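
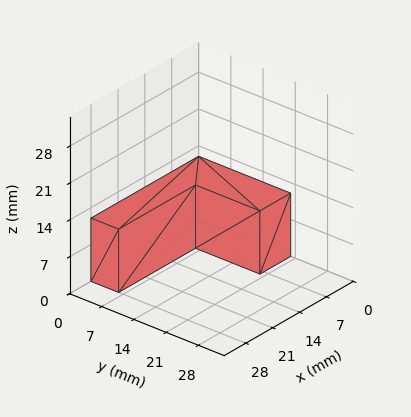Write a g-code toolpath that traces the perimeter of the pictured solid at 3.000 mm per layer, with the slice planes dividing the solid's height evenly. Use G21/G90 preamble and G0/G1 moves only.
Reading the render: the shape is an L-shaped prism: outer 28 × 20 mm, arm thicknesses ≈ 6 mm (horizontal) and 8 mm (vertical), extruded 12 mm in z (dimensions read to the nearest mm from the axis ticks). For the g-code, the solid's height is divided into equal slices at the stated Δz and each level perimeter traced with G1 moves after a G0 lift.

; perimeter-only toolpath
G21 ; units = mm
G90 ; absolute positioning
G28 ; home
; layer 1
G0 Z3.000
G0 X0.000 Y0.000
G1 X28.000 Y0.000
G1 X28.000 Y6.000
G1 X8.000 Y6.000
G1 X8.000 Y20.000
G1 X0.000 Y20.000
G1 X0.000 Y0.000
; layer 2
G0 Z6.000
G0 X0.000 Y0.000
G1 X28.000 Y0.000
G1 X28.000 Y6.000
G1 X8.000 Y6.000
G1 X8.000 Y20.000
G1 X0.000 Y20.000
G1 X0.000 Y0.000
; layer 3
G0 Z9.000
G0 X0.000 Y0.000
G1 X28.000 Y0.000
G1 X28.000 Y6.000
G1 X8.000 Y6.000
G1 X8.000 Y20.000
G1 X0.000 Y20.000
G1 X0.000 Y0.000
; layer 4
G0 Z12.000
G0 X0.000 Y0.000
G1 X28.000 Y0.000
G1 X28.000 Y6.000
G1 X8.000 Y6.000
G1 X8.000 Y20.000
G1 X0.000 Y20.000
G1 X0.000 Y0.000
M2 ; end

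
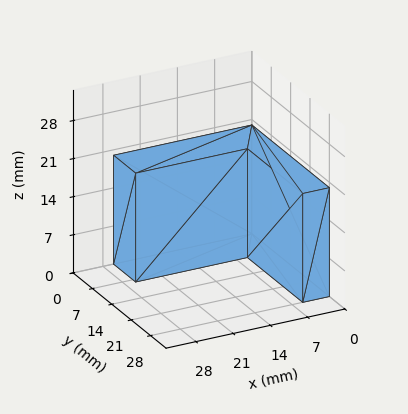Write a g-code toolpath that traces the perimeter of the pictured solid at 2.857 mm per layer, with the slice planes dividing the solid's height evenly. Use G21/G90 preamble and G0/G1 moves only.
Reading the render: the shape is an L-shaped prism: outer 26 × 28 mm, arm thicknesses ≈ 8 mm (horizontal) and 5 mm (vertical), extruded 20 mm in z (dimensions read to the nearest mm from the axis ticks). For the g-code, the solid's height is divided into equal slices at the stated Δz and each level perimeter traced with G1 moves after a G0 lift.

; perimeter-only toolpath
G21 ; units = mm
G90 ; absolute positioning
G28 ; home
; layer 1
G0 Z2.857
G0 X0.000 Y0.000
G1 X26.000 Y0.000
G1 X26.000 Y8.000
G1 X5.000 Y8.000
G1 X5.000 Y28.000
G1 X0.000 Y28.000
G1 X0.000 Y0.000
; layer 2
G0 Z5.714
G0 X0.000 Y0.000
G1 X26.000 Y0.000
G1 X26.000 Y8.000
G1 X5.000 Y8.000
G1 X5.000 Y28.000
G1 X0.000 Y28.000
G1 X0.000 Y0.000
; layer 3
G0 Z8.571
G0 X0.000 Y0.000
G1 X26.000 Y0.000
G1 X26.000 Y8.000
G1 X5.000 Y8.000
G1 X5.000 Y28.000
G1 X0.000 Y28.000
G1 X0.000 Y0.000
; layer 4
G0 Z11.429
G0 X0.000 Y0.000
G1 X26.000 Y0.000
G1 X26.000 Y8.000
G1 X5.000 Y8.000
G1 X5.000 Y28.000
G1 X0.000 Y28.000
G1 X0.000 Y0.000
; layer 5
G0 Z14.286
G0 X0.000 Y0.000
G1 X26.000 Y0.000
G1 X26.000 Y8.000
G1 X5.000 Y8.000
G1 X5.000 Y28.000
G1 X0.000 Y28.000
G1 X0.000 Y0.000
; layer 6
G0 Z17.143
G0 X0.000 Y0.000
G1 X26.000 Y0.000
G1 X26.000 Y8.000
G1 X5.000 Y8.000
G1 X5.000 Y28.000
G1 X0.000 Y28.000
G1 X0.000 Y0.000
; layer 7
G0 Z20.000
G0 X0.000 Y0.000
G1 X26.000 Y0.000
G1 X26.000 Y8.000
G1 X5.000 Y8.000
G1 X5.000 Y28.000
G1 X0.000 Y28.000
G1 X0.000 Y0.000
M2 ; end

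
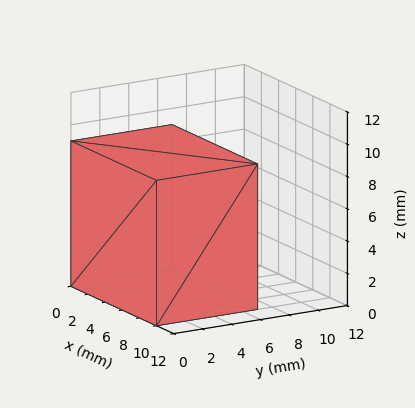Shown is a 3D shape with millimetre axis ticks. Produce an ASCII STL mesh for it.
Reading the render: the shape is a rectangular box, roughly 10 × 7 mm footprint and 9 mm tall (dimensions read to the nearest mm from the axis ticks). For the STL, each face is triangulated and given an outward normal.

solid part
  facet normal 0.0000 0.0000 -1.0000
    outer loop
      vertex 10.000 7.000 0.000
      vertex 10.000 0.000 0.000
      vertex 0.000 0.000 0.000
    endloop
  endfacet
  facet normal 0.0000 0.0000 -1.0000
    outer loop
      vertex 0.000 7.000 0.000
      vertex 10.000 7.000 0.000
      vertex 0.000 0.000 0.000
    endloop
  endfacet
  facet normal 0.0000 0.0000 1.0000
    outer loop
      vertex 0.000 0.000 9.000
      vertex 10.000 0.000 9.000
      vertex 10.000 7.000 9.000
    endloop
  endfacet
  facet normal 0.0000 0.0000 1.0000
    outer loop
      vertex 0.000 0.000 9.000
      vertex 10.000 7.000 9.000
      vertex 0.000 7.000 9.000
    endloop
  endfacet
  facet normal 0.0000 -1.0000 0.0000
    outer loop
      vertex 0.000 0.000 0.000
      vertex 10.000 0.000 0.000
      vertex 10.000 0.000 9.000
    endloop
  endfacet
  facet normal 0.0000 -1.0000 0.0000
    outer loop
      vertex 0.000 0.000 0.000
      vertex 10.000 0.000 9.000
      vertex 0.000 0.000 9.000
    endloop
  endfacet
  facet normal 0.0000 1.0000 0.0000
    outer loop
      vertex 10.000 7.000 9.000
      vertex 10.000 7.000 0.000
      vertex 0.000 7.000 0.000
    endloop
  endfacet
  facet normal 0.0000 1.0000 0.0000
    outer loop
      vertex 0.000 7.000 9.000
      vertex 10.000 7.000 9.000
      vertex 0.000 7.000 0.000
    endloop
  endfacet
  facet normal -1.0000 0.0000 0.0000
    outer loop
      vertex 0.000 7.000 9.000
      vertex 0.000 7.000 0.000
      vertex 0.000 0.000 0.000
    endloop
  endfacet
  facet normal -1.0000 0.0000 0.0000
    outer loop
      vertex 0.000 0.000 9.000
      vertex 0.000 7.000 9.000
      vertex 0.000 0.000 0.000
    endloop
  endfacet
  facet normal 1.0000 0.0000 0.0000
    outer loop
      vertex 10.000 0.000 0.000
      vertex 10.000 7.000 0.000
      vertex 10.000 7.000 9.000
    endloop
  endfacet
  facet normal 1.0000 0.0000 0.0000
    outer loop
      vertex 10.000 0.000 0.000
      vertex 10.000 7.000 9.000
      vertex 10.000 0.000 9.000
    endloop
  endfacet
endsolid part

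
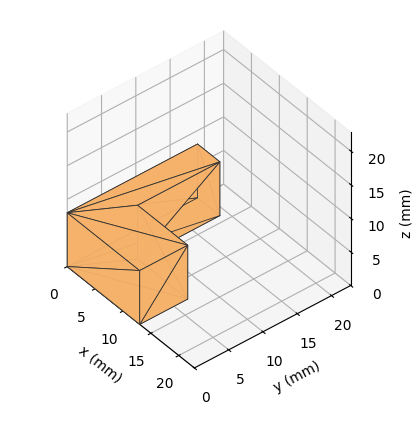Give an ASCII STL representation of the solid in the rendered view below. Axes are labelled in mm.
Reading the render: the shape is an L-shaped prism: outer 13 × 19 mm, arm thicknesses ≈ 7 mm (horizontal) and 4 mm (vertical), extruded 8 mm in z (dimensions read to the nearest mm from the axis ticks). For the STL, each face is triangulated and given an outward normal.

solid part
  facet normal 0.0000 0.0000 -1.0000
    outer loop
      vertex 13.00 7.00 0.00
      vertex 13.00 0.00 0.00
      vertex 0.00 0.00 0.00
    endloop
  endfacet
  facet normal 0.0000 0.0000 -1.0000
    outer loop
      vertex 4.00 7.00 0.00
      vertex 13.00 7.00 0.00
      vertex 0.00 0.00 0.00
    endloop
  endfacet
  facet normal 0.0000 0.0000 -1.0000
    outer loop
      vertex 4.00 19.00 0.00
      vertex 4.00 7.00 0.00
      vertex 0.00 0.00 0.00
    endloop
  endfacet
  facet normal 0.0000 0.0000 -1.0000
    outer loop
      vertex 0.00 19.00 0.00
      vertex 4.00 19.00 0.00
      vertex 0.00 0.00 0.00
    endloop
  endfacet
  facet normal 0.0000 0.0000 1.0000
    outer loop
      vertex 0.00 0.00 8.00
      vertex 13.00 0.00 8.00
      vertex 13.00 7.00 8.00
    endloop
  endfacet
  facet normal 0.0000 0.0000 1.0000
    outer loop
      vertex 0.00 0.00 8.00
      vertex 13.00 7.00 8.00
      vertex 4.00 7.00 8.00
    endloop
  endfacet
  facet normal 0.0000 0.0000 1.0000
    outer loop
      vertex 0.00 0.00 8.00
      vertex 4.00 7.00 8.00
      vertex 4.00 19.00 8.00
    endloop
  endfacet
  facet normal 0.0000 0.0000 1.0000
    outer loop
      vertex 0.00 0.00 8.00
      vertex 4.00 19.00 8.00
      vertex 0.00 19.00 8.00
    endloop
  endfacet
  facet normal 0.0000 -1.0000 0.0000
    outer loop
      vertex 0.00 0.00 0.00
      vertex 13.00 0.00 0.00
      vertex 13.00 0.00 8.00
    endloop
  endfacet
  facet normal 0.0000 -1.0000 0.0000
    outer loop
      vertex 0.00 0.00 0.00
      vertex 13.00 0.00 8.00
      vertex 0.00 0.00 8.00
    endloop
  endfacet
  facet normal 1.0000 0.0000 0.0000
    outer loop
      vertex 13.00 0.00 0.00
      vertex 13.00 7.00 0.00
      vertex 13.00 7.00 8.00
    endloop
  endfacet
  facet normal 1.0000 0.0000 0.0000
    outer loop
      vertex 13.00 0.00 0.00
      vertex 13.00 7.00 8.00
      vertex 13.00 0.00 8.00
    endloop
  endfacet
  facet normal 0.0000 1.0000 0.0000
    outer loop
      vertex 13.00 7.00 0.00
      vertex 4.00 7.00 0.00
      vertex 4.00 7.00 8.00
    endloop
  endfacet
  facet normal 0.0000 1.0000 0.0000
    outer loop
      vertex 13.00 7.00 0.00
      vertex 4.00 7.00 8.00
      vertex 13.00 7.00 8.00
    endloop
  endfacet
  facet normal 1.0000 0.0000 0.0000
    outer loop
      vertex 4.00 7.00 0.00
      vertex 4.00 19.00 0.00
      vertex 4.00 19.00 8.00
    endloop
  endfacet
  facet normal 1.0000 0.0000 0.0000
    outer loop
      vertex 4.00 7.00 0.00
      vertex 4.00 19.00 8.00
      vertex 4.00 7.00 8.00
    endloop
  endfacet
  facet normal 0.0000 1.0000 0.0000
    outer loop
      vertex 4.00 19.00 0.00
      vertex 0.00 19.00 0.00
      vertex 0.00 19.00 8.00
    endloop
  endfacet
  facet normal 0.0000 1.0000 0.0000
    outer loop
      vertex 4.00 19.00 0.00
      vertex 0.00 19.00 8.00
      vertex 4.00 19.00 8.00
    endloop
  endfacet
  facet normal -1.0000 0.0000 0.0000
    outer loop
      vertex 0.00 19.00 0.00
      vertex 0.00 0.00 0.00
      vertex 0.00 0.00 8.00
    endloop
  endfacet
  facet normal -1.0000 0.0000 0.0000
    outer loop
      vertex 0.00 19.00 0.00
      vertex 0.00 0.00 8.00
      vertex 0.00 19.00 8.00
    endloop
  endfacet
endsolid part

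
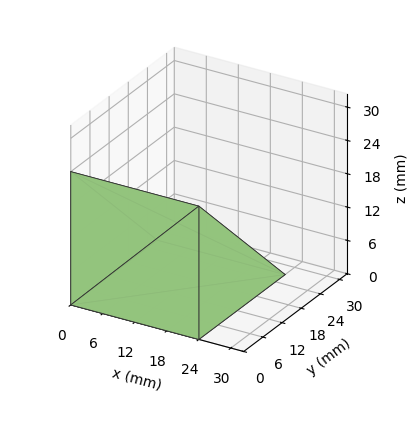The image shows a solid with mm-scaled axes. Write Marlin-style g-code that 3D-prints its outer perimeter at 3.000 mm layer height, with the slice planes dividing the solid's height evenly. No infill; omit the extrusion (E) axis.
Reading the render: the shape is a wedge (ramp): 24 × 27 mm base, rising to 24 mm along the y=0 edge and sloping linearly to z=0 at y=27 (dimensions read to the nearest mm from the axis ticks). For the g-code, the solid's height is divided into equal slices at the stated Δz and each level perimeter traced with G1 moves after a G0 lift.

; perimeter-only toolpath
G21 ; units = mm
G90 ; absolute positioning
G28 ; home
; layer 1
G0 Z3.000
G0 X0.000 Y0.000
G1 X24.000 Y0.000
G1 X24.000 Y23.625
G1 X0.000 Y23.625
G1 X0.000 Y0.000
; layer 2
G0 Z6.000
G0 X0.000 Y0.000
G1 X24.000 Y0.000
G1 X24.000 Y20.250
G1 X0.000 Y20.250
G1 X0.000 Y0.000
; layer 3
G0 Z9.000
G0 X0.000 Y0.000
G1 X24.000 Y0.000
G1 X24.000 Y16.875
G1 X0.000 Y16.875
G1 X0.000 Y0.000
; layer 4
G0 Z12.000
G0 X0.000 Y0.000
G1 X24.000 Y0.000
G1 X24.000 Y13.500
G1 X0.000 Y13.500
G1 X0.000 Y0.000
; layer 5
G0 Z15.000
G0 X0.000 Y0.000
G1 X24.000 Y0.000
G1 X24.000 Y10.125
G1 X0.000 Y10.125
G1 X0.000 Y0.000
; layer 6
G0 Z18.000
G0 X0.000 Y0.000
G1 X24.000 Y0.000
G1 X24.000 Y6.750
G1 X0.000 Y6.750
G1 X0.000 Y0.000
; layer 7
G0 Z21.000
G0 X0.000 Y0.000
G1 X24.000 Y0.000
G1 X24.000 Y3.375
G1 X0.000 Y3.375
G1 X0.000 Y0.000
M2 ; end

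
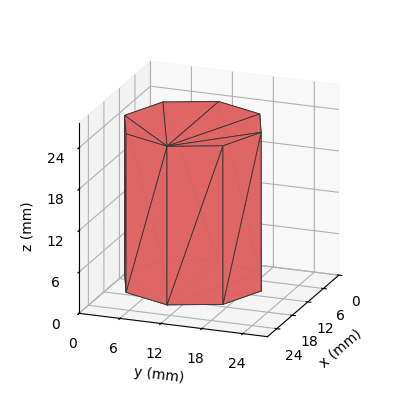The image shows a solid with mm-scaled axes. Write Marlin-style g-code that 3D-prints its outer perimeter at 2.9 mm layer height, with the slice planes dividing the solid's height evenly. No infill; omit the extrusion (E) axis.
Reading the render: the shape is a regular 8-sided prism (a cylinder approximated with 8 flat sides), circumscribed radius ≈ 10 mm, height ≈ 23 mm (dimensions read to the nearest mm from the axis ticks). For the g-code, the solid's height is divided into equal slices at the stated Δz and each level perimeter traced with G1 moves after a G0 lift.

; perimeter-only toolpath
G21 ; units = mm
G90 ; absolute positioning
G28 ; home
; layer 1
G0 Z2.9
G0 X20.0 Y10.0
G1 X17.1 Y17.1
G1 X10.0 Y20.0
G1 X2.9 Y17.1
G1 X0.0 Y10.0
G1 X2.9 Y2.9
G1 X10.0 Y0.0
G1 X17.1 Y2.9
G1 X20.0 Y10.0
; layer 2
G0 Z5.8
G0 X20.0 Y10.0
G1 X17.1 Y17.1
G1 X10.0 Y20.0
G1 X2.9 Y17.1
G1 X0.0 Y10.0
G1 X2.9 Y2.9
G1 X10.0 Y0.0
G1 X17.1 Y2.9
G1 X20.0 Y10.0
; layer 3
G0 Z8.6
G0 X20.0 Y10.0
G1 X17.1 Y17.1
G1 X10.0 Y20.0
G1 X2.9 Y17.1
G1 X0.0 Y10.0
G1 X2.9 Y2.9
G1 X10.0 Y0.0
G1 X17.1 Y2.9
G1 X20.0 Y10.0
; layer 4
G0 Z11.5
G0 X20.0 Y10.0
G1 X17.1 Y17.1
G1 X10.0 Y20.0
G1 X2.9 Y17.1
G1 X0.0 Y10.0
G1 X2.9 Y2.9
G1 X10.0 Y0.0
G1 X17.1 Y2.9
G1 X20.0 Y10.0
; layer 5
G0 Z14.4
G0 X20.0 Y10.0
G1 X17.1 Y17.1
G1 X10.0 Y20.0
G1 X2.9 Y17.1
G1 X0.0 Y10.0
G1 X2.9 Y2.9
G1 X10.0 Y0.0
G1 X17.1 Y2.9
G1 X20.0 Y10.0
; layer 6
G0 Z17.2
G0 X20.0 Y10.0
G1 X17.1 Y17.1
G1 X10.0 Y20.0
G1 X2.9 Y17.1
G1 X0.0 Y10.0
G1 X2.9 Y2.9
G1 X10.0 Y0.0
G1 X17.1 Y2.9
G1 X20.0 Y10.0
; layer 7
G0 Z20.1
G0 X20.0 Y10.0
G1 X17.1 Y17.1
G1 X10.0 Y20.0
G1 X2.9 Y17.1
G1 X0.0 Y10.0
G1 X2.9 Y2.9
G1 X10.0 Y0.0
G1 X17.1 Y2.9
G1 X20.0 Y10.0
; layer 8
G0 Z23.0
G0 X20.0 Y10.0
G1 X17.1 Y17.1
G1 X10.0 Y20.0
G1 X2.9 Y17.1
G1 X0.0 Y10.0
G1 X2.9 Y2.9
G1 X10.0 Y0.0
G1 X17.1 Y2.9
G1 X20.0 Y10.0
M2 ; end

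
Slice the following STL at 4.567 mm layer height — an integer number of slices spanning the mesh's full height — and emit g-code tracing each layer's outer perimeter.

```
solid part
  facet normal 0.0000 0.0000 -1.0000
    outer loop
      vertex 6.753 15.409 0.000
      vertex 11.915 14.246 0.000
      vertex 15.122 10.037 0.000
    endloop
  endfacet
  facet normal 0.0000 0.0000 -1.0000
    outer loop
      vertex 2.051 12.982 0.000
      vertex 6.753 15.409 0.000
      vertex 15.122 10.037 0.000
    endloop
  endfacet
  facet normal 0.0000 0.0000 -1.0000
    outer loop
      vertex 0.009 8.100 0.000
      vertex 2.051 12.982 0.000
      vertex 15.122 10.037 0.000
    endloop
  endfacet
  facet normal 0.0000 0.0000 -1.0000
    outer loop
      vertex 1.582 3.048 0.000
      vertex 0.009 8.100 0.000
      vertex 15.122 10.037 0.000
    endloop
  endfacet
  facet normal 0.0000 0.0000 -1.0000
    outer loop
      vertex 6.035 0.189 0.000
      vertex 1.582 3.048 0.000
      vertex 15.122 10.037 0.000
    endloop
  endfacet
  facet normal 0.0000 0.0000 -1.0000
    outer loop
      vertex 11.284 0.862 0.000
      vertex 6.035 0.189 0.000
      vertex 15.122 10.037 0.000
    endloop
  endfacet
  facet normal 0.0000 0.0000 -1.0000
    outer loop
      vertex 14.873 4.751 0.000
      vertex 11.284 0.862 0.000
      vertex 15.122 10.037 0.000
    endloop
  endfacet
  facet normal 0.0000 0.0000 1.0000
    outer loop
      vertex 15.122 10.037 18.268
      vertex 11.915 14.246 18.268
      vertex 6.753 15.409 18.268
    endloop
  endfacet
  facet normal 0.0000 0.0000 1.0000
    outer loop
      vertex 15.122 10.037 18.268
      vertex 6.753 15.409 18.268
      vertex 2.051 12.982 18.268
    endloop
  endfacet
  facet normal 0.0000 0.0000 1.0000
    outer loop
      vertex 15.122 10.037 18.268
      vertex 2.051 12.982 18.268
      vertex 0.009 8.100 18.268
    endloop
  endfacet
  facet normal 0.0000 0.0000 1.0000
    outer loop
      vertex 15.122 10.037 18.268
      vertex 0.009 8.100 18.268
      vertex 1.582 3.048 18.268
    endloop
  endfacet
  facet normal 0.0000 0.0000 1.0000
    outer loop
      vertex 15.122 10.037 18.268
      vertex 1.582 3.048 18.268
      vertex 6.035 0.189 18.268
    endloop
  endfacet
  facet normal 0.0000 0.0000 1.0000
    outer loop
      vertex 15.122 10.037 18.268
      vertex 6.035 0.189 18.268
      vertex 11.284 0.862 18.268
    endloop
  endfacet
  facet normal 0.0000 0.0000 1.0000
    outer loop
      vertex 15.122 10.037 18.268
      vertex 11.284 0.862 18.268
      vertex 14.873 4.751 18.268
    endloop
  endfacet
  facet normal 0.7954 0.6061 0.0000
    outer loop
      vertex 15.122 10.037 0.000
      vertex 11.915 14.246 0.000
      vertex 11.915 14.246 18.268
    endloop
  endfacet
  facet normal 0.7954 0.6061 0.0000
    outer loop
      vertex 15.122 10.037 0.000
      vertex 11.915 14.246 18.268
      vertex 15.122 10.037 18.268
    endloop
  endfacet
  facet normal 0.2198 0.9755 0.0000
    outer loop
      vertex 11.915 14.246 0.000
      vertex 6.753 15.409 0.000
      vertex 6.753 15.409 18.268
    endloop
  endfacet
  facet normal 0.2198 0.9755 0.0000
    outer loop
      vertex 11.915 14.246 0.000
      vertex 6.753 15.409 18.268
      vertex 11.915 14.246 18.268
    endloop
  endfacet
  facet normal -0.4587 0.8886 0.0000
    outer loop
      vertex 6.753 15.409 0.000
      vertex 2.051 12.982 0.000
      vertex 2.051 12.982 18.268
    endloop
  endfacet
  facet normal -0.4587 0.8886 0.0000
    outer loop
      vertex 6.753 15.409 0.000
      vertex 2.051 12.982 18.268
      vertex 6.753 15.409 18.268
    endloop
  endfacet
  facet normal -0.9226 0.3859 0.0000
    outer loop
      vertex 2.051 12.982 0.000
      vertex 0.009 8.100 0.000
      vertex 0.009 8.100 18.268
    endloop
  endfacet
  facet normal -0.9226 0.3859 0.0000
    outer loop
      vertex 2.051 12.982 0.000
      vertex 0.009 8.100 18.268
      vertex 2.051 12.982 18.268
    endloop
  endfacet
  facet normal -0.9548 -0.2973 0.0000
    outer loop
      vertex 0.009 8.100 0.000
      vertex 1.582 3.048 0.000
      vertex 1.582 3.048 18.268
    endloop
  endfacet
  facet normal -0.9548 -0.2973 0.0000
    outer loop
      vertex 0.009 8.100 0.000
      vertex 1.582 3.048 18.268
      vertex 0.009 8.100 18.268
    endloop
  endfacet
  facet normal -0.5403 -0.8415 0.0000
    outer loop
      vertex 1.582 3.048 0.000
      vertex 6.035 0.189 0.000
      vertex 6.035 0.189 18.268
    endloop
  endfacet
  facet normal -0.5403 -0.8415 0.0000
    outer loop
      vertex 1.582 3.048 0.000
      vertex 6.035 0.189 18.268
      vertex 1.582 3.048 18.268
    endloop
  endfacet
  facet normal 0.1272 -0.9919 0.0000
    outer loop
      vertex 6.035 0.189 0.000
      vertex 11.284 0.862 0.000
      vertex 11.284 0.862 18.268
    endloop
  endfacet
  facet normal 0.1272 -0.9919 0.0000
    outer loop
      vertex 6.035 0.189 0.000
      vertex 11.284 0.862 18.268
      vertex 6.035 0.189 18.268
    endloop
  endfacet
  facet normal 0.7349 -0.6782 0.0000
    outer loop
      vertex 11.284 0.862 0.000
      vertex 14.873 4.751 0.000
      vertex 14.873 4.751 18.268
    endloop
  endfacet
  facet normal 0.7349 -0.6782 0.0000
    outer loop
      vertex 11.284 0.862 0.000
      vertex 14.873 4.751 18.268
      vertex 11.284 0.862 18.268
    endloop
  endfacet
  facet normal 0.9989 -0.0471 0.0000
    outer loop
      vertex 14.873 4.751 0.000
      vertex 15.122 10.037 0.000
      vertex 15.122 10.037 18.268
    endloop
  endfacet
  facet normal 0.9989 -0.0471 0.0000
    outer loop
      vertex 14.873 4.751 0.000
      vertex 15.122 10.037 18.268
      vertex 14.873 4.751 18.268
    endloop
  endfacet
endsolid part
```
; perimeter-only toolpath
G21 ; units = mm
G90 ; absolute positioning
G28 ; home
; layer 1
G0 Z4.567
G0 X15.122 Y10.037
G1 X11.915 Y14.246
G1 X6.753 Y15.409
G1 X2.051 Y12.982
G1 X0.009 Y8.100
G1 X1.582 Y3.048
G1 X6.035 Y0.189
G1 X11.284 Y0.862
G1 X14.873 Y4.751
G1 X15.122 Y10.037
; layer 2
G0 Z9.134
G0 X15.122 Y10.037
G1 X11.915 Y14.246
G1 X6.753 Y15.409
G1 X2.051 Y12.982
G1 X0.009 Y8.100
G1 X1.582 Y3.048
G1 X6.035 Y0.189
G1 X11.284 Y0.862
G1 X14.873 Y4.751
G1 X15.122 Y10.037
; layer 3
G0 Z13.701
G0 X15.122 Y10.037
G1 X11.915 Y14.246
G1 X6.753 Y15.409
G1 X2.051 Y12.982
G1 X0.009 Y8.100
G1 X1.582 Y3.048
G1 X6.035 Y0.189
G1 X11.284 Y0.862
G1 X14.873 Y4.751
G1 X15.122 Y10.037
; layer 4
G0 Z18.268
G0 X15.122 Y10.037
G1 X11.915 Y14.246
G1 X6.753 Y15.409
G1 X2.051 Y12.982
G1 X0.009 Y8.100
G1 X1.582 Y3.048
G1 X6.035 Y0.189
G1 X11.284 Y0.862
G1 X14.873 Y4.751
G1 X15.122 Y10.037
M2 ; end

The solid is a regular 9-sided prism (a cylinder approximated with 9 flat sides), circumscribed radius ≈ 7.74 mm, height ≈ 18.3 mm. Slicing at Δz = 4.567 mm — 4 equal slices spanning the solid's height, so layer i sits at z = i·h/4 — gives 4 non-empty perimeters. Each is a 9-segment closed polygon; G0 lifts to the layer z and rapids to the start vertex, then G1 traces the edges.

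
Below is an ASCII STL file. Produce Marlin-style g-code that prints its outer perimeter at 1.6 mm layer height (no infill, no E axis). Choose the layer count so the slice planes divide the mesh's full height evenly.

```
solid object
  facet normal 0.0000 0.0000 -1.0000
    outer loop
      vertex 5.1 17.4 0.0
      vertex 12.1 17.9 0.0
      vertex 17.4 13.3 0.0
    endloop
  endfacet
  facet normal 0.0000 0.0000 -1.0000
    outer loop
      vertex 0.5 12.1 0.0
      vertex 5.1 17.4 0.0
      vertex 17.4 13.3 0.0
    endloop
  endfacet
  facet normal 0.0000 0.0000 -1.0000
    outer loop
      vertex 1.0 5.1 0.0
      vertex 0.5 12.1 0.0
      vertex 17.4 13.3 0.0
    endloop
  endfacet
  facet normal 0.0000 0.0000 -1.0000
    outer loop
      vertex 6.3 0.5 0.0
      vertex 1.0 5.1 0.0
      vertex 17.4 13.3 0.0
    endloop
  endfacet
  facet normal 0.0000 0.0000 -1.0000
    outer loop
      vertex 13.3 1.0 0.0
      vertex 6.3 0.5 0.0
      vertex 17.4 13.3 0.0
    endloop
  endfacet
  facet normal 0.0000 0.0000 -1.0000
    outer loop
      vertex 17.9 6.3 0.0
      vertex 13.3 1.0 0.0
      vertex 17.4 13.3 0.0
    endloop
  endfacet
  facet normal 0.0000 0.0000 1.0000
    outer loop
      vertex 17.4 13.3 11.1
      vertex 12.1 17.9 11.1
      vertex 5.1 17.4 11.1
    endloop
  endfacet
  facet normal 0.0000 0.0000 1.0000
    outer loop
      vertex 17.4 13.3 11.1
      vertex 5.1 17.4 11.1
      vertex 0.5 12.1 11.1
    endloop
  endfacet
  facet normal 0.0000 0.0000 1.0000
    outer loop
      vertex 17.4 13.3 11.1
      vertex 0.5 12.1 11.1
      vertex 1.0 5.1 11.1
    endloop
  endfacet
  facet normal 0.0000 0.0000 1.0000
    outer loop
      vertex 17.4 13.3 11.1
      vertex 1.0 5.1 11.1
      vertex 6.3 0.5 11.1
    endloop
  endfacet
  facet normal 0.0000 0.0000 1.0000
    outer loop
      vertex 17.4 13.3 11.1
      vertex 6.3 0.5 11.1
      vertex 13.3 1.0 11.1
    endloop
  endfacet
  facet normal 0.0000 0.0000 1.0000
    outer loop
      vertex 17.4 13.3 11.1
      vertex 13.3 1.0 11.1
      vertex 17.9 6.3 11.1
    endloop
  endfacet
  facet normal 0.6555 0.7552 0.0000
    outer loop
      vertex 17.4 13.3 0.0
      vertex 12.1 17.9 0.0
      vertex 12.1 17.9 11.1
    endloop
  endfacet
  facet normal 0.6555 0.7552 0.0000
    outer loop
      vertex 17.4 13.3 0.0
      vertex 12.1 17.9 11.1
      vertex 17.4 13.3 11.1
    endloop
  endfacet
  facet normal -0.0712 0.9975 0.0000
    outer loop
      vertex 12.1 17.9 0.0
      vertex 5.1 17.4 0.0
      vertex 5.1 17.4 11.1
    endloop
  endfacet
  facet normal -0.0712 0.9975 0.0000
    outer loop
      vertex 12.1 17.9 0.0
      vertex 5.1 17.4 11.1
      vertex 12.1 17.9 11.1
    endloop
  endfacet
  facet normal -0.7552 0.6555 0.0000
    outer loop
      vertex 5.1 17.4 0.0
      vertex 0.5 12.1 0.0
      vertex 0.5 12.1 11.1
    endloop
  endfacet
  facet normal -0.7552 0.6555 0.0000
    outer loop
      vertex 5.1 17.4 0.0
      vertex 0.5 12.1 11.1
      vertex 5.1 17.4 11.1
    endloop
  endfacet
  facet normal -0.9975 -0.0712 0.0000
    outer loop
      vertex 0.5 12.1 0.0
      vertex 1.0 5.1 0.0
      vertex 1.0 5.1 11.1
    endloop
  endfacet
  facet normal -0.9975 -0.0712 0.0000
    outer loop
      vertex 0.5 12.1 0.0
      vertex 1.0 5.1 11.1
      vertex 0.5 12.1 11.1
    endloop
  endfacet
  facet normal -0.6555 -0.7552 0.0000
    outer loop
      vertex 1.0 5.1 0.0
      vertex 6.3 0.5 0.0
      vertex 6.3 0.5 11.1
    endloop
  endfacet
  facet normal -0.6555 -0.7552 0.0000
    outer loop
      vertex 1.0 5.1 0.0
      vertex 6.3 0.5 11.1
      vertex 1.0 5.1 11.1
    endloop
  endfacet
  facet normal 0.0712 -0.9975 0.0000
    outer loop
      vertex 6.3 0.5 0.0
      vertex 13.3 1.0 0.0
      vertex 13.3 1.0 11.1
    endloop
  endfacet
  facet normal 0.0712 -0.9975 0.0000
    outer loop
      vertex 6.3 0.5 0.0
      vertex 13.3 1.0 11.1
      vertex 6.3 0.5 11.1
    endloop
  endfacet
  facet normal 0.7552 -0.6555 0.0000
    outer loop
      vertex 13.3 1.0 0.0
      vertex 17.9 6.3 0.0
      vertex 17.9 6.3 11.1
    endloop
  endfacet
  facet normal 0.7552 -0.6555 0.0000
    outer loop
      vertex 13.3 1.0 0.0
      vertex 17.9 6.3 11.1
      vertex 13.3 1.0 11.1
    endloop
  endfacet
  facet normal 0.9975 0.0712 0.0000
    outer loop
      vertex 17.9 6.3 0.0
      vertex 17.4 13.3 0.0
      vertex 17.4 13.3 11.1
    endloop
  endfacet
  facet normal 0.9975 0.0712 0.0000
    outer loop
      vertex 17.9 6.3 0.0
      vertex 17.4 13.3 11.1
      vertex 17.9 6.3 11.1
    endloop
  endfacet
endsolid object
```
; perimeter-only toolpath
G21 ; units = mm
G90 ; absolute positioning
G28 ; home
; layer 1
G0 Z1.6
G0 X17.4 Y13.3
G1 X12.1 Y17.9
G1 X5.1 Y17.4
G1 X0.5 Y12.1
G1 X1.0 Y5.1
G1 X6.3 Y0.5
G1 X13.3 Y1.0
G1 X17.9 Y6.3
G1 X17.4 Y13.3
; layer 2
G0 Z3.2
G0 X17.4 Y13.3
G1 X12.1 Y17.9
G1 X5.1 Y17.4
G1 X0.5 Y12.1
G1 X1.0 Y5.1
G1 X6.3 Y0.5
G1 X13.3 Y1.0
G1 X17.9 Y6.3
G1 X17.4 Y13.3
; layer 3
G0 Z4.8
G0 X17.4 Y13.3
G1 X12.1 Y17.9
G1 X5.1 Y17.4
G1 X0.5 Y12.1
G1 X1.0 Y5.1
G1 X6.3 Y0.5
G1 X13.3 Y1.0
G1 X17.9 Y6.3
G1 X17.4 Y13.3
; layer 4
G0 Z6.3
G0 X17.4 Y13.3
G1 X12.1 Y17.9
G1 X5.1 Y17.4
G1 X0.5 Y12.1
G1 X1.0 Y5.1
G1 X6.3 Y0.5
G1 X13.3 Y1.0
G1 X17.9 Y6.3
G1 X17.4 Y13.3
; layer 5
G0 Z7.9
G0 X17.4 Y13.3
G1 X12.1 Y17.9
G1 X5.1 Y17.4
G1 X0.5 Y12.1
G1 X1.0 Y5.1
G1 X6.3 Y0.5
G1 X13.3 Y1.0
G1 X17.9 Y6.3
G1 X17.4 Y13.3
; layer 6
G0 Z9.5
G0 X17.4 Y13.3
G1 X12.1 Y17.9
G1 X5.1 Y17.4
G1 X0.5 Y12.1
G1 X1.0 Y5.1
G1 X6.3 Y0.5
G1 X13.3 Y1.0
G1 X17.9 Y6.3
G1 X17.4 Y13.3
; layer 7
G0 Z11.1
G0 X17.4 Y13.3
G1 X12.1 Y17.9
G1 X5.1 Y17.4
G1 X0.5 Y12.1
G1 X1.0 Y5.1
G1 X6.3 Y0.5
G1 X13.3 Y1.0
G1 X17.9 Y6.3
G1 X17.4 Y13.3
M2 ; end

The solid is a regular 8-sided prism (a cylinder approximated with 8 flat sides), circumscribed radius ≈ 9.2 mm, height ≈ 11.1 mm. Slicing at Δz = 1.6 mm — 7 equal slices spanning the solid's height, so layer i sits at z = i·h/7 — gives 7 non-empty perimeters. Each is a 8-segment closed polygon; G0 lifts to the layer z and rapids to the start vertex, then G1 traces the edges.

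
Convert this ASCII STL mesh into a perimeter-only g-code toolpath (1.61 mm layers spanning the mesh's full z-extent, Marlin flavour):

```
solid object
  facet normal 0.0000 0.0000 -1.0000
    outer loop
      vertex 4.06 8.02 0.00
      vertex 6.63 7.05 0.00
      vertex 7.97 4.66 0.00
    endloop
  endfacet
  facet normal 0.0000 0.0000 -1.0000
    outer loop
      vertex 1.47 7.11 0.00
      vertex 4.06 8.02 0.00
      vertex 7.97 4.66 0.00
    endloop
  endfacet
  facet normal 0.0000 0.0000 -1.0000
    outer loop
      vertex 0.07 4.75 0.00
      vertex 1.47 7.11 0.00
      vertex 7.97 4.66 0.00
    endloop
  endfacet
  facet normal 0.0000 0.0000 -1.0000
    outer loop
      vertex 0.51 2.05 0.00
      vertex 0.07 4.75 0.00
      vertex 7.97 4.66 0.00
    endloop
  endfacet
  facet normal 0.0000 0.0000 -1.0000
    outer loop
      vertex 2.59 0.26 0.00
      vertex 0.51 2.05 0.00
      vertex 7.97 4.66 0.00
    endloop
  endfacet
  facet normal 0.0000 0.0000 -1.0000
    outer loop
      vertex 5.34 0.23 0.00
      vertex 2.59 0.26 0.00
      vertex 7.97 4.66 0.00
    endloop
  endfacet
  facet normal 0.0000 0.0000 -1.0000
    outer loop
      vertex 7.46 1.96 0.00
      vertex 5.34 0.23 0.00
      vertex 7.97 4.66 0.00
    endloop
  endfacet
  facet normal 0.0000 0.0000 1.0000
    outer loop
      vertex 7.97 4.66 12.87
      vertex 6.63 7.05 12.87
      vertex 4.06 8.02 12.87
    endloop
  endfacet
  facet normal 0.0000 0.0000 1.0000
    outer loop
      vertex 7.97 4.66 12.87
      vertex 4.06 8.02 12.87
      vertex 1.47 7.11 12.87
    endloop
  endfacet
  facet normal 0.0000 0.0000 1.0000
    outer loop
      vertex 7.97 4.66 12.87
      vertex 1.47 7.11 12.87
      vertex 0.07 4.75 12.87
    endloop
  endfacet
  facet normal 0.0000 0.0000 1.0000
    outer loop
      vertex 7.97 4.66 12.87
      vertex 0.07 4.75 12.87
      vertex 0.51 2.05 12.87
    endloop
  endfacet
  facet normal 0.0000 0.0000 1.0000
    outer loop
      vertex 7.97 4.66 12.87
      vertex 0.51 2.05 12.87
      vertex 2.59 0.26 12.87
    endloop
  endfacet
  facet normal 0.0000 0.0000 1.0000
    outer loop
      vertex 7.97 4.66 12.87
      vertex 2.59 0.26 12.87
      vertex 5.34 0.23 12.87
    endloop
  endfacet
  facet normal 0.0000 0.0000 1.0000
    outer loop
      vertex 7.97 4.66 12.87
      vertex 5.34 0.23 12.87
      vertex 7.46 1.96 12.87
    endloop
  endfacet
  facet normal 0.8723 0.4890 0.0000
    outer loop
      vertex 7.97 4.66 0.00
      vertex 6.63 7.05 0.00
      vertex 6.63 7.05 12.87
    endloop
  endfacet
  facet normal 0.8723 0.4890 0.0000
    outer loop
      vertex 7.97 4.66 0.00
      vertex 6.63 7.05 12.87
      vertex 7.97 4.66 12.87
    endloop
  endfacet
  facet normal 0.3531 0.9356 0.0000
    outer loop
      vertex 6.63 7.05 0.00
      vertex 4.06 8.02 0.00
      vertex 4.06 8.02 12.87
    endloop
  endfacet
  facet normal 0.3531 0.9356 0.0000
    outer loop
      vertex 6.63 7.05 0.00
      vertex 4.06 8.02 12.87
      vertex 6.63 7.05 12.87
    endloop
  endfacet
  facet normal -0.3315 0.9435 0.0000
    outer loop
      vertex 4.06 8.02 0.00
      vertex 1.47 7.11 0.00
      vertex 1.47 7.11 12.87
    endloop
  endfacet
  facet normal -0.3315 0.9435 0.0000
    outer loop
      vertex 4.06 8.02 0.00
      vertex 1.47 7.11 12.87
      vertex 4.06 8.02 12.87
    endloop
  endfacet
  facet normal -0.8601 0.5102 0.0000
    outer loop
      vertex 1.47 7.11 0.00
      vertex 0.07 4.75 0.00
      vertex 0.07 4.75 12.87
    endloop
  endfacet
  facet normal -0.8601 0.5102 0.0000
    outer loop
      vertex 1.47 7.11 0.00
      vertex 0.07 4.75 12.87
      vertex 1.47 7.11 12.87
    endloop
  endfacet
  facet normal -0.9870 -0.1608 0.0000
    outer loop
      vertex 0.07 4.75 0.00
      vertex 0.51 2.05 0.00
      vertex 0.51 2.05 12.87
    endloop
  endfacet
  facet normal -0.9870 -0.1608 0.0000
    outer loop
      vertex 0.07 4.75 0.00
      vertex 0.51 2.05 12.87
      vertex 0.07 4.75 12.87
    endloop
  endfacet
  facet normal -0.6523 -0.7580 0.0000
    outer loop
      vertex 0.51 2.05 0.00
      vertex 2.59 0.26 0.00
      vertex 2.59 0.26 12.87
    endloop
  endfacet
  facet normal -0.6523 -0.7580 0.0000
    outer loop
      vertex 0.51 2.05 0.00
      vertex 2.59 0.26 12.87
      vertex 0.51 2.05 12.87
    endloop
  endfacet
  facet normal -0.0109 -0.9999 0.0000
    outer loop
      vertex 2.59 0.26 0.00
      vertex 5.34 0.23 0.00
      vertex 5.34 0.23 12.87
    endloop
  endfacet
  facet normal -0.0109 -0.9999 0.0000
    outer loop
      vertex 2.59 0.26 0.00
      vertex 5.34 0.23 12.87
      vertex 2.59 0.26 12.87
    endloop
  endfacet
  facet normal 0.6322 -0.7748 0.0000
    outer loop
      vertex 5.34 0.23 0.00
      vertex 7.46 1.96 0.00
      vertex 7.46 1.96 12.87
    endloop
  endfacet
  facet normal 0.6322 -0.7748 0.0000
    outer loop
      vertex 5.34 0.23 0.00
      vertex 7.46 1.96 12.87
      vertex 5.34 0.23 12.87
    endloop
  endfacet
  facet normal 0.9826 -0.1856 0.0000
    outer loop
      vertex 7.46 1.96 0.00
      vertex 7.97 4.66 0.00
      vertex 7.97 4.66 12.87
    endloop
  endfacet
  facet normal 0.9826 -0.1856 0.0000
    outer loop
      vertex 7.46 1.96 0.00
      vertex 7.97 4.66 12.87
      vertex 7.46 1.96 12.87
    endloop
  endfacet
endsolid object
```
; perimeter-only toolpath
G21 ; units = mm
G90 ; absolute positioning
G28 ; home
; layer 1
G0 Z1.61
G0 X7.97 Y4.66
G1 X6.63 Y7.05
G1 X4.06 Y8.02
G1 X1.47 Y7.11
G1 X0.07 Y4.75
G1 X0.51 Y2.05
G1 X2.59 Y0.26
G1 X5.34 Y0.23
G1 X7.46 Y1.96
G1 X7.97 Y4.66
; layer 2
G0 Z3.22
G0 X7.97 Y4.66
G1 X6.63 Y7.05
G1 X4.06 Y8.02
G1 X1.47 Y7.11
G1 X0.07 Y4.75
G1 X0.51 Y2.05
G1 X2.59 Y0.26
G1 X5.34 Y0.23
G1 X7.46 Y1.96
G1 X7.97 Y4.66
; layer 3
G0 Z4.83
G0 X7.97 Y4.66
G1 X6.63 Y7.05
G1 X4.06 Y8.02
G1 X1.47 Y7.11
G1 X0.07 Y4.75
G1 X0.51 Y2.05
G1 X2.59 Y0.26
G1 X5.34 Y0.23
G1 X7.46 Y1.96
G1 X7.97 Y4.66
; layer 4
G0 Z6.43
G0 X7.97 Y4.66
G1 X6.63 Y7.05
G1 X4.06 Y8.02
G1 X1.47 Y7.11
G1 X0.07 Y4.75
G1 X0.51 Y2.05
G1 X2.59 Y0.26
G1 X5.34 Y0.23
G1 X7.46 Y1.96
G1 X7.97 Y4.66
; layer 5
G0 Z8.04
G0 X7.97 Y4.66
G1 X6.63 Y7.05
G1 X4.06 Y8.02
G1 X1.47 Y7.11
G1 X0.07 Y4.75
G1 X0.51 Y2.05
G1 X2.59 Y0.26
G1 X5.34 Y0.23
G1 X7.46 Y1.96
G1 X7.97 Y4.66
; layer 6
G0 Z9.65
G0 X7.97 Y4.66
G1 X6.63 Y7.05
G1 X4.06 Y8.02
G1 X1.47 Y7.11
G1 X0.07 Y4.75
G1 X0.51 Y2.05
G1 X2.59 Y0.26
G1 X5.34 Y0.23
G1 X7.46 Y1.96
G1 X7.97 Y4.66
; layer 7
G0 Z11.26
G0 X7.97 Y4.66
G1 X6.63 Y7.05
G1 X4.06 Y8.02
G1 X1.47 Y7.11
G1 X0.07 Y4.75
G1 X0.51 Y2.05
G1 X2.59 Y0.26
G1 X5.34 Y0.23
G1 X7.46 Y1.96
G1 X7.97 Y4.66
; layer 8
G0 Z12.87
G0 X7.97 Y4.66
G1 X6.63 Y7.05
G1 X4.06 Y8.02
G1 X1.47 Y7.11
G1 X0.07 Y4.75
G1 X0.51 Y2.05
G1 X2.59 Y0.26
G1 X5.34 Y0.23
G1 X7.46 Y1.96
G1 X7.97 Y4.66
M2 ; end

The solid is a regular 9-sided prism (a cylinder approximated with 9 flat sides), circumscribed radius ≈ 4.01 mm, height ≈ 12.9 mm. Slicing at Δz = 1.61 mm — 8 equal slices spanning the solid's height, so layer i sits at z = i·h/8 — gives 8 non-empty perimeters. Each is a 9-segment closed polygon; G0 lifts to the layer z and rapids to the start vertex, then G1 traces the edges.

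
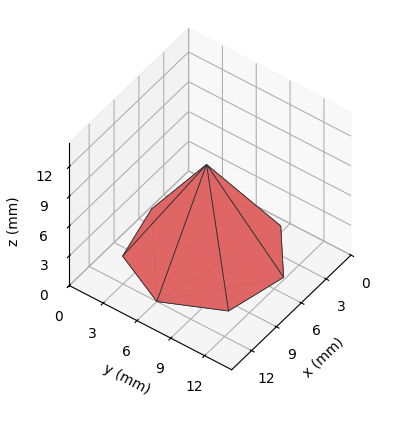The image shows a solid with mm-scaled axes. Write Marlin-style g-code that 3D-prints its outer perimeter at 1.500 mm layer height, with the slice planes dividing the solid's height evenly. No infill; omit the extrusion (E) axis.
Reading the render: the shape is a regular 7-sided pyramid, base circumscribed radius ≈ 6 mm, apex at z ≈ 9 mm (dimensions read to the nearest mm from the axis ticks). For the g-code, the solid's height is divided into equal slices at the stated Δz and each level perimeter traced with G1 moves after a G0 lift.

; perimeter-only toolpath
G21 ; units = mm
G90 ; absolute positioning
G28 ; home
; layer 1
G0 Z1.500
G0 X11.000 Y6.000
G1 X9.117 Y9.909
G1 X4.888 Y10.875
G1 X1.495 Y8.169
G1 X1.495 Y3.831
G1 X4.888 Y1.125
G1 X9.117 Y2.091
G1 X11.000 Y6.000
; layer 2
G0 Z3.000
G0 X10.000 Y6.000
G1 X8.494 Y9.127
G1 X5.110 Y9.900
G1 X2.396 Y7.735
G1 X2.396 Y4.265
G1 X5.110 Y2.100
G1 X8.494 Y2.873
G1 X10.000 Y6.000
; layer 3
G0 Z4.500
G0 X9.000 Y6.000
G1 X7.870 Y8.346
G1 X5.332 Y8.925
G1 X3.297 Y7.301
G1 X3.297 Y4.699
G1 X5.332 Y3.075
G1 X7.870 Y3.655
G1 X9.000 Y6.000
; layer 4
G0 Z6.000
G0 X8.000 Y6.000
G1 X7.247 Y7.564
G1 X5.555 Y7.950
G1 X4.198 Y6.868
G1 X4.198 Y5.132
G1 X5.555 Y4.050
G1 X7.247 Y4.436
G1 X8.000 Y6.000
; layer 5
G0 Z7.500
G0 X7.000 Y6.000
G1 X6.623 Y6.782
G1 X5.777 Y6.975
G1 X5.099 Y6.434
G1 X5.099 Y5.566
G1 X5.777 Y5.025
G1 X6.623 Y5.218
G1 X7.000 Y6.000
M2 ; end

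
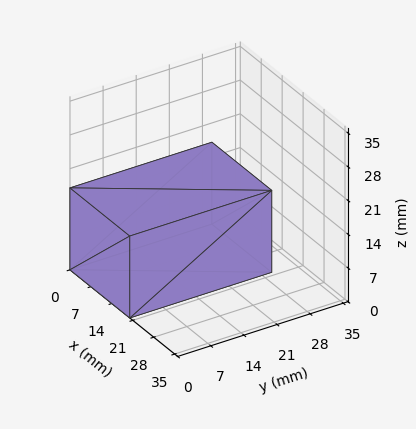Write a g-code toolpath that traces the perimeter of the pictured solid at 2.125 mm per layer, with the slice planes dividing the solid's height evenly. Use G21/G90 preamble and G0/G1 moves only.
Reading the render: the shape is a rectangular box, roughly 20 × 30 mm footprint and 17 mm tall (dimensions read to the nearest mm from the axis ticks). For the g-code, the solid's height is divided into equal slices at the stated Δz and each level perimeter traced with G1 moves after a G0 lift.

; perimeter-only toolpath
G21 ; units = mm
G90 ; absolute positioning
G28 ; home
; layer 1
G0 Z2.125
G0 X0.000 Y0.000
G1 X20.000 Y0.000
G1 X20.000 Y30.000
G1 X0.000 Y30.000
G1 X0.000 Y0.000
; layer 2
G0 Z4.250
G0 X0.000 Y0.000
G1 X20.000 Y0.000
G1 X20.000 Y30.000
G1 X0.000 Y30.000
G1 X0.000 Y0.000
; layer 3
G0 Z6.375
G0 X0.000 Y0.000
G1 X20.000 Y0.000
G1 X20.000 Y30.000
G1 X0.000 Y30.000
G1 X0.000 Y0.000
; layer 4
G0 Z8.500
G0 X0.000 Y0.000
G1 X20.000 Y0.000
G1 X20.000 Y30.000
G1 X0.000 Y30.000
G1 X0.000 Y0.000
; layer 5
G0 Z10.625
G0 X0.000 Y0.000
G1 X20.000 Y0.000
G1 X20.000 Y30.000
G1 X0.000 Y30.000
G1 X0.000 Y0.000
; layer 6
G0 Z12.750
G0 X0.000 Y0.000
G1 X20.000 Y0.000
G1 X20.000 Y30.000
G1 X0.000 Y30.000
G1 X0.000 Y0.000
; layer 7
G0 Z14.875
G0 X0.000 Y0.000
G1 X20.000 Y0.000
G1 X20.000 Y30.000
G1 X0.000 Y30.000
G1 X0.000 Y0.000
; layer 8
G0 Z17.000
G0 X0.000 Y0.000
G1 X20.000 Y0.000
G1 X20.000 Y30.000
G1 X0.000 Y30.000
G1 X0.000 Y0.000
M2 ; end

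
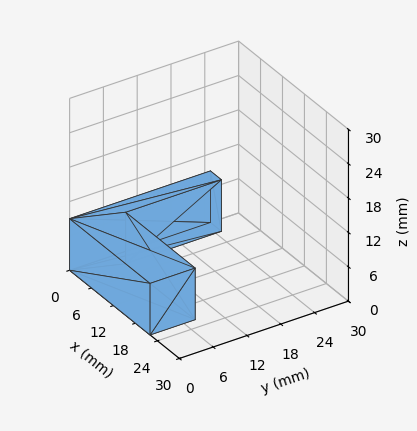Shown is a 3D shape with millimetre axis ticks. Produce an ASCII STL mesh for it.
Reading the render: the shape is an L-shaped prism: outer 22 × 25 mm, arm thicknesses ≈ 8 mm (horizontal) and 3 mm (vertical), extruded 9 mm in z (dimensions read to the nearest mm from the axis ticks). For the STL, each face is triangulated and given an outward normal.

solid part
  facet normal 0.0000 0.0000 -1.0000
    outer loop
      vertex 22.0 8.0 0.0
      vertex 22.0 0.0 0.0
      vertex 0.0 0.0 0.0
    endloop
  endfacet
  facet normal 0.0000 0.0000 -1.0000
    outer loop
      vertex 3.0 8.0 0.0
      vertex 22.0 8.0 0.0
      vertex 0.0 0.0 0.0
    endloop
  endfacet
  facet normal 0.0000 0.0000 -1.0000
    outer loop
      vertex 3.0 25.0 0.0
      vertex 3.0 8.0 0.0
      vertex 0.0 0.0 0.0
    endloop
  endfacet
  facet normal 0.0000 0.0000 -1.0000
    outer loop
      vertex 0.0 25.0 0.0
      vertex 3.0 25.0 0.0
      vertex 0.0 0.0 0.0
    endloop
  endfacet
  facet normal 0.0000 0.0000 1.0000
    outer loop
      vertex 0.0 0.0 9.0
      vertex 22.0 0.0 9.0
      vertex 22.0 8.0 9.0
    endloop
  endfacet
  facet normal 0.0000 0.0000 1.0000
    outer loop
      vertex 0.0 0.0 9.0
      vertex 22.0 8.0 9.0
      vertex 3.0 8.0 9.0
    endloop
  endfacet
  facet normal 0.0000 0.0000 1.0000
    outer loop
      vertex 0.0 0.0 9.0
      vertex 3.0 8.0 9.0
      vertex 3.0 25.0 9.0
    endloop
  endfacet
  facet normal 0.0000 0.0000 1.0000
    outer loop
      vertex 0.0 0.0 9.0
      vertex 3.0 25.0 9.0
      vertex 0.0 25.0 9.0
    endloop
  endfacet
  facet normal 0.0000 -1.0000 0.0000
    outer loop
      vertex 0.0 0.0 0.0
      vertex 22.0 0.0 0.0
      vertex 22.0 0.0 9.0
    endloop
  endfacet
  facet normal 0.0000 -1.0000 0.0000
    outer loop
      vertex 0.0 0.0 0.0
      vertex 22.0 0.0 9.0
      vertex 0.0 0.0 9.0
    endloop
  endfacet
  facet normal 1.0000 0.0000 0.0000
    outer loop
      vertex 22.0 0.0 0.0
      vertex 22.0 8.0 0.0
      vertex 22.0 8.0 9.0
    endloop
  endfacet
  facet normal 1.0000 0.0000 0.0000
    outer loop
      vertex 22.0 0.0 0.0
      vertex 22.0 8.0 9.0
      vertex 22.0 0.0 9.0
    endloop
  endfacet
  facet normal 0.0000 1.0000 0.0000
    outer loop
      vertex 22.0 8.0 0.0
      vertex 3.0 8.0 0.0
      vertex 3.0 8.0 9.0
    endloop
  endfacet
  facet normal 0.0000 1.0000 0.0000
    outer loop
      vertex 22.0 8.0 0.0
      vertex 3.0 8.0 9.0
      vertex 22.0 8.0 9.0
    endloop
  endfacet
  facet normal 1.0000 0.0000 0.0000
    outer loop
      vertex 3.0 8.0 0.0
      vertex 3.0 25.0 0.0
      vertex 3.0 25.0 9.0
    endloop
  endfacet
  facet normal 1.0000 0.0000 0.0000
    outer loop
      vertex 3.0 8.0 0.0
      vertex 3.0 25.0 9.0
      vertex 3.0 8.0 9.0
    endloop
  endfacet
  facet normal 0.0000 1.0000 0.0000
    outer loop
      vertex 3.0 25.0 0.0
      vertex 0.0 25.0 0.0
      vertex 0.0 25.0 9.0
    endloop
  endfacet
  facet normal 0.0000 1.0000 0.0000
    outer loop
      vertex 3.0 25.0 0.0
      vertex 0.0 25.0 9.0
      vertex 3.0 25.0 9.0
    endloop
  endfacet
  facet normal -1.0000 0.0000 0.0000
    outer loop
      vertex 0.0 25.0 0.0
      vertex 0.0 0.0 0.0
      vertex 0.0 0.0 9.0
    endloop
  endfacet
  facet normal -1.0000 0.0000 0.0000
    outer loop
      vertex 0.0 25.0 0.0
      vertex 0.0 0.0 9.0
      vertex 0.0 25.0 9.0
    endloop
  endfacet
endsolid part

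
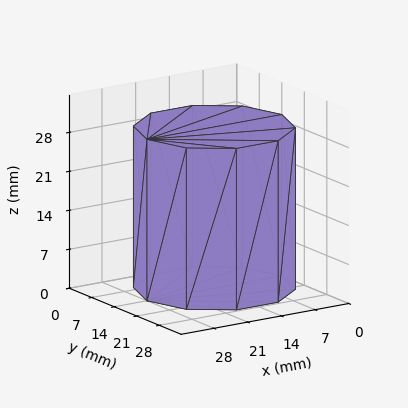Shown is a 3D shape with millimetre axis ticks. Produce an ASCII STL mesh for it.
Reading the render: the shape is a regular 10-sided prism (a cylinder approximated with 10 flat sides), circumscribed radius ≈ 14 mm, height ≈ 29 mm (dimensions read to the nearest mm from the axis ticks). For the STL, each face is triangulated and given an outward normal.

solid part
  facet normal 0.0000 0.0000 -1.0000
    outer loop
      vertex 18.33 27.31 0.00
      vertex 25.33 22.23 0.00
      vertex 28.00 14.00 0.00
    endloop
  endfacet
  facet normal 0.0000 0.0000 -1.0000
    outer loop
      vertex 9.67 27.31 0.00
      vertex 18.33 27.31 0.00
      vertex 28.00 14.00 0.00
    endloop
  endfacet
  facet normal 0.0000 0.0000 -1.0000
    outer loop
      vertex 2.67 22.23 0.00
      vertex 9.67 27.31 0.00
      vertex 28.00 14.00 0.00
    endloop
  endfacet
  facet normal 0.0000 0.0000 -1.0000
    outer loop
      vertex 0.00 14.00 0.00
      vertex 2.67 22.23 0.00
      vertex 28.00 14.00 0.00
    endloop
  endfacet
  facet normal 0.0000 0.0000 -1.0000
    outer loop
      vertex 2.67 5.77 0.00
      vertex 0.00 14.00 0.00
      vertex 28.00 14.00 0.00
    endloop
  endfacet
  facet normal 0.0000 0.0000 -1.0000
    outer loop
      vertex 9.67 0.69 0.00
      vertex 2.67 5.77 0.00
      vertex 28.00 14.00 0.00
    endloop
  endfacet
  facet normal 0.0000 0.0000 -1.0000
    outer loop
      vertex 18.33 0.69 0.00
      vertex 9.67 0.69 0.00
      vertex 28.00 14.00 0.00
    endloop
  endfacet
  facet normal 0.0000 0.0000 -1.0000
    outer loop
      vertex 25.33 5.77 0.00
      vertex 18.33 0.69 0.00
      vertex 28.00 14.00 0.00
    endloop
  endfacet
  facet normal 0.0000 0.0000 1.0000
    outer loop
      vertex 28.00 14.00 29.00
      vertex 25.33 22.23 29.00
      vertex 18.33 27.31 29.00
    endloop
  endfacet
  facet normal 0.0000 0.0000 1.0000
    outer loop
      vertex 28.00 14.00 29.00
      vertex 18.33 27.31 29.00
      vertex 9.67 27.31 29.00
    endloop
  endfacet
  facet normal 0.0000 0.0000 1.0000
    outer loop
      vertex 28.00 14.00 29.00
      vertex 9.67 27.31 29.00
      vertex 2.67 22.23 29.00
    endloop
  endfacet
  facet normal 0.0000 0.0000 1.0000
    outer loop
      vertex 28.00 14.00 29.00
      vertex 2.67 22.23 29.00
      vertex 0.00 14.00 29.00
    endloop
  endfacet
  facet normal 0.0000 0.0000 1.0000
    outer loop
      vertex 28.00 14.00 29.00
      vertex 0.00 14.00 29.00
      vertex 2.67 5.77 29.00
    endloop
  endfacet
  facet normal 0.0000 0.0000 1.0000
    outer loop
      vertex 28.00 14.00 29.00
      vertex 2.67 5.77 29.00
      vertex 9.67 0.69 29.00
    endloop
  endfacet
  facet normal 0.0000 0.0000 1.0000
    outer loop
      vertex 28.00 14.00 29.00
      vertex 9.67 0.69 29.00
      vertex 18.33 0.69 29.00
    endloop
  endfacet
  facet normal 0.0000 0.0000 1.0000
    outer loop
      vertex 28.00 14.00 29.00
      vertex 18.33 0.69 29.00
      vertex 25.33 5.77 29.00
    endloop
  endfacet
  facet normal 0.9512 0.3086 0.0000
    outer loop
      vertex 28.00 14.00 0.00
      vertex 25.33 22.23 0.00
      vertex 25.33 22.23 29.00
    endloop
  endfacet
  facet normal 0.9512 0.3086 0.0000
    outer loop
      vertex 28.00 14.00 0.00
      vertex 25.33 22.23 29.00
      vertex 28.00 14.00 29.00
    endloop
  endfacet
  facet normal 0.5873 0.8093 0.0000
    outer loop
      vertex 25.33 22.23 0.00
      vertex 18.33 27.31 0.00
      vertex 18.33 27.31 29.00
    endloop
  endfacet
  facet normal 0.5873 0.8093 0.0000
    outer loop
      vertex 25.33 22.23 0.00
      vertex 18.33 27.31 29.00
      vertex 25.33 22.23 29.00
    endloop
  endfacet
  facet normal 0.0000 1.0000 0.0000
    outer loop
      vertex 18.33 27.31 0.00
      vertex 9.67 27.31 0.00
      vertex 9.67 27.31 29.00
    endloop
  endfacet
  facet normal 0.0000 1.0000 0.0000
    outer loop
      vertex 18.33 27.31 0.00
      vertex 9.67 27.31 29.00
      vertex 18.33 27.31 29.00
    endloop
  endfacet
  facet normal -0.5873 0.8093 0.0000
    outer loop
      vertex 9.67 27.31 0.00
      vertex 2.67 22.23 0.00
      vertex 2.67 22.23 29.00
    endloop
  endfacet
  facet normal -0.5873 0.8093 0.0000
    outer loop
      vertex 9.67 27.31 0.00
      vertex 2.67 22.23 29.00
      vertex 9.67 27.31 29.00
    endloop
  endfacet
  facet normal -0.9512 0.3086 0.0000
    outer loop
      vertex 2.67 22.23 0.00
      vertex 0.00 14.00 0.00
      vertex 0.00 14.00 29.00
    endloop
  endfacet
  facet normal -0.9512 0.3086 0.0000
    outer loop
      vertex 2.67 22.23 0.00
      vertex 0.00 14.00 29.00
      vertex 2.67 22.23 29.00
    endloop
  endfacet
  facet normal -0.9512 -0.3086 0.0000
    outer loop
      vertex 0.00 14.00 0.00
      vertex 2.67 5.77 0.00
      vertex 2.67 5.77 29.00
    endloop
  endfacet
  facet normal -0.9512 -0.3086 0.0000
    outer loop
      vertex 0.00 14.00 0.00
      vertex 2.67 5.77 29.00
      vertex 0.00 14.00 29.00
    endloop
  endfacet
  facet normal -0.5873 -0.8093 0.0000
    outer loop
      vertex 2.67 5.77 0.00
      vertex 9.67 0.69 0.00
      vertex 9.67 0.69 29.00
    endloop
  endfacet
  facet normal -0.5873 -0.8093 0.0000
    outer loop
      vertex 2.67 5.77 0.00
      vertex 9.67 0.69 29.00
      vertex 2.67 5.77 29.00
    endloop
  endfacet
  facet normal 0.0000 -1.0000 0.0000
    outer loop
      vertex 9.67 0.69 0.00
      vertex 18.33 0.69 0.00
      vertex 18.33 0.69 29.00
    endloop
  endfacet
  facet normal 0.0000 -1.0000 0.0000
    outer loop
      vertex 9.67 0.69 0.00
      vertex 18.33 0.69 29.00
      vertex 9.67 0.69 29.00
    endloop
  endfacet
  facet normal 0.5873 -0.8093 0.0000
    outer loop
      vertex 18.33 0.69 0.00
      vertex 25.33 5.77 0.00
      vertex 25.33 5.77 29.00
    endloop
  endfacet
  facet normal 0.5873 -0.8093 0.0000
    outer loop
      vertex 18.33 0.69 0.00
      vertex 25.33 5.77 29.00
      vertex 18.33 0.69 29.00
    endloop
  endfacet
  facet normal 0.9512 -0.3086 0.0000
    outer loop
      vertex 25.33 5.77 0.00
      vertex 28.00 14.00 0.00
      vertex 28.00 14.00 29.00
    endloop
  endfacet
  facet normal 0.9512 -0.3086 0.0000
    outer loop
      vertex 25.33 5.77 0.00
      vertex 28.00 14.00 29.00
      vertex 25.33 5.77 29.00
    endloop
  endfacet
endsolid part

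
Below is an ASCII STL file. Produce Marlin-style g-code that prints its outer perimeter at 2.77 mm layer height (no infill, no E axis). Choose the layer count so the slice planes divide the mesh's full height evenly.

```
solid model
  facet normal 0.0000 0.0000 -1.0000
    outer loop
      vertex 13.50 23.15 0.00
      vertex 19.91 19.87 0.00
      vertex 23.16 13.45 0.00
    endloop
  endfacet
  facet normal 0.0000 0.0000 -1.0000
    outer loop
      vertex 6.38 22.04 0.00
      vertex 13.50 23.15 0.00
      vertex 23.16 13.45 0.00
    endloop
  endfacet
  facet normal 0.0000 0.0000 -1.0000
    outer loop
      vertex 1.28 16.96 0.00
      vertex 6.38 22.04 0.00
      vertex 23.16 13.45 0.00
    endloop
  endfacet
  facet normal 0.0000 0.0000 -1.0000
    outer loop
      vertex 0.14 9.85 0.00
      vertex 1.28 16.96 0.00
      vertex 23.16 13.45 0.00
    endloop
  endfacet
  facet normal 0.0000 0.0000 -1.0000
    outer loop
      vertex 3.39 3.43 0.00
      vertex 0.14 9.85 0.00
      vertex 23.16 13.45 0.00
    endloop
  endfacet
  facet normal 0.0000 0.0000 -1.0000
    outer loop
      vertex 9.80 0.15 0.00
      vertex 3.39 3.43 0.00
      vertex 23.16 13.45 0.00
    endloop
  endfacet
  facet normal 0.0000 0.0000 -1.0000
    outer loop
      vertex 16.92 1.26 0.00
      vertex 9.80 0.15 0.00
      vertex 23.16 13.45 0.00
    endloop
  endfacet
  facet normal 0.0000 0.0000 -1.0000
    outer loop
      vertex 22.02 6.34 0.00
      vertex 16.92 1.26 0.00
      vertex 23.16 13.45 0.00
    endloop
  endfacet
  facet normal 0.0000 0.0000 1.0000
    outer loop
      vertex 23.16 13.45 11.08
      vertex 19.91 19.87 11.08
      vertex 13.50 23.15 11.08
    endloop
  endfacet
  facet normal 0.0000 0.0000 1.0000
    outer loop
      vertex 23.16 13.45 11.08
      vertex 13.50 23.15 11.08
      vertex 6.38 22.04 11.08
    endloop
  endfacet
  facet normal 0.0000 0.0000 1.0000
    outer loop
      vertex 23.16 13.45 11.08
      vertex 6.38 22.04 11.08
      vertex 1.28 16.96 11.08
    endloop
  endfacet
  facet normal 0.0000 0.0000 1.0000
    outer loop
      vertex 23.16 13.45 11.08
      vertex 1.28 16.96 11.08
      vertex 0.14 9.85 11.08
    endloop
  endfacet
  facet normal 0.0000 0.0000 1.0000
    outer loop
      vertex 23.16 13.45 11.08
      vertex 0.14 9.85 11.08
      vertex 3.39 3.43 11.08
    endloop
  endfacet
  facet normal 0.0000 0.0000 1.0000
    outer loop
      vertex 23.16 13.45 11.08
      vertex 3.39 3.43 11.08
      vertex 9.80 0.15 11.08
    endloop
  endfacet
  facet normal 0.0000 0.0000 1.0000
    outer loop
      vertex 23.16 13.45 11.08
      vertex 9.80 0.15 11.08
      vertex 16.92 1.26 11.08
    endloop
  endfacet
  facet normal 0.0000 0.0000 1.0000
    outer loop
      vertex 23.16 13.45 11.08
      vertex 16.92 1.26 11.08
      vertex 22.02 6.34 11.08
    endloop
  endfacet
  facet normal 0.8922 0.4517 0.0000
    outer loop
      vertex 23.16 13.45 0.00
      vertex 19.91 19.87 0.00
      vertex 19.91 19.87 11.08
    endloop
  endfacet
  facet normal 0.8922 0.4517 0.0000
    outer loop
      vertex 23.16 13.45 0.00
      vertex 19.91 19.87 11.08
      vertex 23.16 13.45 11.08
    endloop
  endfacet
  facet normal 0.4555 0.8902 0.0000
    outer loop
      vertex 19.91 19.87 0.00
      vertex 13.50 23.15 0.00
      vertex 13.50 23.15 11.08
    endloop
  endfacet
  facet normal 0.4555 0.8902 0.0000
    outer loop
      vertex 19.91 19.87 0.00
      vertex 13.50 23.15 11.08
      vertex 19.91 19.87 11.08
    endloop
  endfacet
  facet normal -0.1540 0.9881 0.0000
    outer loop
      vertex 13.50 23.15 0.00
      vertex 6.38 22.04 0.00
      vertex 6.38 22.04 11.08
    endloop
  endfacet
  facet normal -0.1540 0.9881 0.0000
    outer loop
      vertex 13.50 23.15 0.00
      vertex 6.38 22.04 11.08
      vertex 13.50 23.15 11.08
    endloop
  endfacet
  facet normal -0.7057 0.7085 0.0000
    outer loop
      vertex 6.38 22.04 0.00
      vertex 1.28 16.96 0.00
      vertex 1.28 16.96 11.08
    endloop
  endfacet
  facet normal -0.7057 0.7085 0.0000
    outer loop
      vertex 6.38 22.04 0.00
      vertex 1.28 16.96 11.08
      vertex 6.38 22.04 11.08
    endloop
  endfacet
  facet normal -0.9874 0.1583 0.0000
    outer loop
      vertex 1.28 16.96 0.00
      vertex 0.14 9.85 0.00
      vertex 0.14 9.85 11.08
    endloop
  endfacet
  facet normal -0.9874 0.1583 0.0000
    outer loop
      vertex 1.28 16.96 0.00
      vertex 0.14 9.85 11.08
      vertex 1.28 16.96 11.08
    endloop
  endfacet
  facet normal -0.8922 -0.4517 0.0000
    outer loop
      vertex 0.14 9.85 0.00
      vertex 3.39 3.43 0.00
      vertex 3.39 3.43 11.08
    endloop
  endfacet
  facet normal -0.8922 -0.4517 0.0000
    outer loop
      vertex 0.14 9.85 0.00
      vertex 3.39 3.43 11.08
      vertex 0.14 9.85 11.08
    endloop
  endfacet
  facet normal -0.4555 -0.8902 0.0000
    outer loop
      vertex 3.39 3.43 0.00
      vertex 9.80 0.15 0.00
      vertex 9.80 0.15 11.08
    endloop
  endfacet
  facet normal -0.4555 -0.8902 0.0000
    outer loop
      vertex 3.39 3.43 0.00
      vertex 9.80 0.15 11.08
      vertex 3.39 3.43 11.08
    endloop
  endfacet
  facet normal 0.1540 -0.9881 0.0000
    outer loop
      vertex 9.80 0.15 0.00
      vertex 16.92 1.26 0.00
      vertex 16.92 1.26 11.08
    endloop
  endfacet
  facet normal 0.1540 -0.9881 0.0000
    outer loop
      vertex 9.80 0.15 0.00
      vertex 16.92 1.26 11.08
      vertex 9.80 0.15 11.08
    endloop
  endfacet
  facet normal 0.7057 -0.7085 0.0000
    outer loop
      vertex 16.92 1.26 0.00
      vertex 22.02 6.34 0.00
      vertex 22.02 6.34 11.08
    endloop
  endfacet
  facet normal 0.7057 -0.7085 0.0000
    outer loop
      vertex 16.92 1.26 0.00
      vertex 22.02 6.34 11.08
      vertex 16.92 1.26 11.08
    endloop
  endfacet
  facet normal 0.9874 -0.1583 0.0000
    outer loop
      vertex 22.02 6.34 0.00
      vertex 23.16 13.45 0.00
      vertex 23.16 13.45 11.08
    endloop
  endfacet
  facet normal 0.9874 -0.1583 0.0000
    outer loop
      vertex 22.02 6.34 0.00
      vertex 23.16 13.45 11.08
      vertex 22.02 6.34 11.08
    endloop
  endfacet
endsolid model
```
; perimeter-only toolpath
G21 ; units = mm
G90 ; absolute positioning
G28 ; home
; layer 1
G0 Z2.77
G0 X23.16 Y13.45
G1 X19.91 Y19.87
G1 X13.50 Y23.15
G1 X6.38 Y22.04
G1 X1.28 Y16.96
G1 X0.14 Y9.85
G1 X3.39 Y3.43
G1 X9.80 Y0.15
G1 X16.92 Y1.26
G1 X22.02 Y6.34
G1 X23.16 Y13.45
; layer 2
G0 Z5.54
G0 X23.16 Y13.45
G1 X19.91 Y19.87
G1 X13.50 Y23.15
G1 X6.38 Y22.04
G1 X1.28 Y16.96
G1 X0.14 Y9.85
G1 X3.39 Y3.43
G1 X9.80 Y0.15
G1 X16.92 Y1.26
G1 X22.02 Y6.34
G1 X23.16 Y13.45
; layer 3
G0 Z8.31
G0 X23.16 Y13.45
G1 X19.91 Y19.87
G1 X13.50 Y23.15
G1 X6.38 Y22.04
G1 X1.28 Y16.96
G1 X0.14 Y9.85
G1 X3.39 Y3.43
G1 X9.80 Y0.15
G1 X16.92 Y1.26
G1 X22.02 Y6.34
G1 X23.16 Y13.45
; layer 4
G0 Z11.08
G0 X23.16 Y13.45
G1 X19.91 Y19.87
G1 X13.50 Y23.15
G1 X6.38 Y22.04
G1 X1.28 Y16.96
G1 X0.14 Y9.85
G1 X3.39 Y3.43
G1 X9.80 Y0.15
G1 X16.92 Y1.26
G1 X22.02 Y6.34
G1 X23.16 Y13.45
M2 ; end

The solid is a regular 10-sided prism (a cylinder approximated with 10 flat sides), circumscribed radius ≈ 11.7 mm, height ≈ 11.1 mm. Slicing at Δz = 2.77 mm — 4 equal slices spanning the solid's height, so layer i sits at z = i·h/4 — gives 4 non-empty perimeters. Each is a 10-segment closed polygon; G0 lifts to the layer z and rapids to the start vertex, then G1 traces the edges.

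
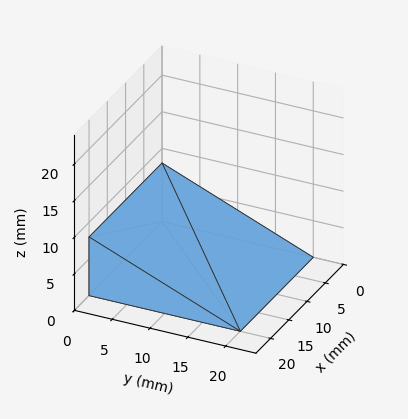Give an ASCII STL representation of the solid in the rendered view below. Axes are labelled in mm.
Reading the render: the shape is a wedge (ramp): 20 × 20 mm base, rising to 8 mm along the y=0 edge and sloping linearly to z=0 at y=20 (dimensions read to the nearest mm from the axis ticks). For the STL, each face is triangulated and given an outward normal.

solid part
  facet normal 0.0000 0.0000 -1.0000
    outer loop
      vertex 20.000 20.000 0.000
      vertex 20.000 0.000 0.000
      vertex 0.000 0.000 0.000
    endloop
  endfacet
  facet normal 0.0000 0.0000 -1.0000
    outer loop
      vertex 0.000 20.000 0.000
      vertex 20.000 20.000 0.000
      vertex 0.000 0.000 0.000
    endloop
  endfacet
  facet normal 0.0000 -1.0000 0.0000
    outer loop
      vertex 0.000 0.000 0.000
      vertex 20.000 0.000 0.000
      vertex 20.000 0.000 8.000
    endloop
  endfacet
  facet normal 0.0000 -1.0000 0.0000
    outer loop
      vertex 0.000 0.000 0.000
      vertex 20.000 0.000 8.000
      vertex 0.000 0.000 8.000
    endloop
  endfacet
  facet normal 0.0000 0.3714 0.9285
    outer loop
      vertex 0.000 0.000 8.000
      vertex 20.000 0.000 8.000
      vertex 20.000 20.000 0.000
    endloop
  endfacet
  facet normal 0.0000 0.3714 0.9285
    outer loop
      vertex 0.000 0.000 8.000
      vertex 20.000 20.000 0.000
      vertex 0.000 20.000 0.000
    endloop
  endfacet
  facet normal -1.0000 0.0000 0.0000
    outer loop
      vertex 0.000 0.000 8.000
      vertex 0.000 20.000 0.000
      vertex 0.000 0.000 0.000
    endloop
  endfacet
  facet normal 1.0000 0.0000 0.0000
    outer loop
      vertex 20.000 0.000 0.000
      vertex 20.000 20.000 0.000
      vertex 20.000 0.000 8.000
    endloop
  endfacet
endsolid part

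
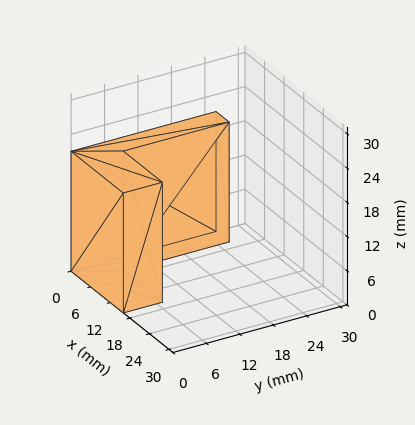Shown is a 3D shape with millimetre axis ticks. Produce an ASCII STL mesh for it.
Reading the render: the shape is an L-shaped prism: outer 16 × 26 mm, arm thicknesses ≈ 7 mm (horizontal) and 4 mm (vertical), extruded 21 mm in z (dimensions read to the nearest mm from the axis ticks). For the STL, each face is triangulated and given an outward normal.

solid part
  facet normal 0.0000 0.0000 -1.0000
    outer loop
      vertex 16.00 7.00 0.00
      vertex 16.00 0.00 0.00
      vertex 0.00 0.00 0.00
    endloop
  endfacet
  facet normal 0.0000 0.0000 -1.0000
    outer loop
      vertex 4.00 7.00 0.00
      vertex 16.00 7.00 0.00
      vertex 0.00 0.00 0.00
    endloop
  endfacet
  facet normal 0.0000 0.0000 -1.0000
    outer loop
      vertex 4.00 26.00 0.00
      vertex 4.00 7.00 0.00
      vertex 0.00 0.00 0.00
    endloop
  endfacet
  facet normal 0.0000 0.0000 -1.0000
    outer loop
      vertex 0.00 26.00 0.00
      vertex 4.00 26.00 0.00
      vertex 0.00 0.00 0.00
    endloop
  endfacet
  facet normal 0.0000 0.0000 1.0000
    outer loop
      vertex 0.00 0.00 21.00
      vertex 16.00 0.00 21.00
      vertex 16.00 7.00 21.00
    endloop
  endfacet
  facet normal 0.0000 0.0000 1.0000
    outer loop
      vertex 0.00 0.00 21.00
      vertex 16.00 7.00 21.00
      vertex 4.00 7.00 21.00
    endloop
  endfacet
  facet normal 0.0000 0.0000 1.0000
    outer loop
      vertex 0.00 0.00 21.00
      vertex 4.00 7.00 21.00
      vertex 4.00 26.00 21.00
    endloop
  endfacet
  facet normal 0.0000 0.0000 1.0000
    outer loop
      vertex 0.00 0.00 21.00
      vertex 4.00 26.00 21.00
      vertex 0.00 26.00 21.00
    endloop
  endfacet
  facet normal 0.0000 -1.0000 0.0000
    outer loop
      vertex 0.00 0.00 0.00
      vertex 16.00 0.00 0.00
      vertex 16.00 0.00 21.00
    endloop
  endfacet
  facet normal 0.0000 -1.0000 0.0000
    outer loop
      vertex 0.00 0.00 0.00
      vertex 16.00 0.00 21.00
      vertex 0.00 0.00 21.00
    endloop
  endfacet
  facet normal 1.0000 0.0000 0.0000
    outer loop
      vertex 16.00 0.00 0.00
      vertex 16.00 7.00 0.00
      vertex 16.00 7.00 21.00
    endloop
  endfacet
  facet normal 1.0000 0.0000 0.0000
    outer loop
      vertex 16.00 0.00 0.00
      vertex 16.00 7.00 21.00
      vertex 16.00 0.00 21.00
    endloop
  endfacet
  facet normal 0.0000 1.0000 0.0000
    outer loop
      vertex 16.00 7.00 0.00
      vertex 4.00 7.00 0.00
      vertex 4.00 7.00 21.00
    endloop
  endfacet
  facet normal 0.0000 1.0000 0.0000
    outer loop
      vertex 16.00 7.00 0.00
      vertex 4.00 7.00 21.00
      vertex 16.00 7.00 21.00
    endloop
  endfacet
  facet normal 1.0000 0.0000 0.0000
    outer loop
      vertex 4.00 7.00 0.00
      vertex 4.00 26.00 0.00
      vertex 4.00 26.00 21.00
    endloop
  endfacet
  facet normal 1.0000 0.0000 0.0000
    outer loop
      vertex 4.00 7.00 0.00
      vertex 4.00 26.00 21.00
      vertex 4.00 7.00 21.00
    endloop
  endfacet
  facet normal 0.0000 1.0000 0.0000
    outer loop
      vertex 4.00 26.00 0.00
      vertex 0.00 26.00 0.00
      vertex 0.00 26.00 21.00
    endloop
  endfacet
  facet normal 0.0000 1.0000 0.0000
    outer loop
      vertex 4.00 26.00 0.00
      vertex 0.00 26.00 21.00
      vertex 4.00 26.00 21.00
    endloop
  endfacet
  facet normal -1.0000 0.0000 0.0000
    outer loop
      vertex 0.00 26.00 0.00
      vertex 0.00 0.00 0.00
      vertex 0.00 0.00 21.00
    endloop
  endfacet
  facet normal -1.0000 0.0000 0.0000
    outer loop
      vertex 0.00 26.00 0.00
      vertex 0.00 0.00 21.00
      vertex 0.00 26.00 21.00
    endloop
  endfacet
endsolid part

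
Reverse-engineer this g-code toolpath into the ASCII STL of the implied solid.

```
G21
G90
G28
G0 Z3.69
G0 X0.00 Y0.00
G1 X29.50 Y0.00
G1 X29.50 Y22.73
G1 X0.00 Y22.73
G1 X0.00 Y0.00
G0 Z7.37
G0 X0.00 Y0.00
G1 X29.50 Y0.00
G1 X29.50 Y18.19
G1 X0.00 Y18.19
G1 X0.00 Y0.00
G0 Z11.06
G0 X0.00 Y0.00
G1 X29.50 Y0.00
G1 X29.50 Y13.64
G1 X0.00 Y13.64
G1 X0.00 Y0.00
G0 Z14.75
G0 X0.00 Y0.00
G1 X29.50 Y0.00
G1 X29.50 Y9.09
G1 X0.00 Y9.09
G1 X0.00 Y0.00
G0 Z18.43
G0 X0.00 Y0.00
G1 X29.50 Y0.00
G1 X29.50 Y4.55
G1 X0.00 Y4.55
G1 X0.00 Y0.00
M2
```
solid part
  facet normal 0.0000 0.0000 -1.0000
    outer loop
      vertex 29.50 27.28 0.00
      vertex 29.50 0.00 0.00
      vertex 0.00 0.00 0.00
    endloop
  endfacet
  facet normal 0.0000 0.0000 -1.0000
    outer loop
      vertex 0.00 27.28 0.00
      vertex 29.50 27.28 0.00
      vertex 0.00 0.00 0.00
    endloop
  endfacet
  facet normal 0.0000 -1.0000 0.0000
    outer loop
      vertex 0.00 0.00 0.00
      vertex 29.50 0.00 0.00
      vertex 29.50 0.00 22.12
    endloop
  endfacet
  facet normal 0.0000 -1.0000 0.0000
    outer loop
      vertex 0.00 0.00 0.00
      vertex 29.50 0.00 22.12
      vertex 0.00 0.00 22.12
    endloop
  endfacet
  facet normal 0.0000 0.6298 0.7767
    outer loop
      vertex 0.00 0.00 22.12
      vertex 29.50 0.00 22.12
      vertex 29.50 27.28 0.00
    endloop
  endfacet
  facet normal 0.0000 0.6298 0.7767
    outer loop
      vertex 0.00 0.00 22.12
      vertex 29.50 27.28 0.00
      vertex 0.00 27.28 0.00
    endloop
  endfacet
  facet normal -1.0000 0.0000 0.0000
    outer loop
      vertex 0.00 0.00 22.12
      vertex 0.00 27.28 0.00
      vertex 0.00 0.00 0.00
    endloop
  endfacet
  facet normal 1.0000 0.0000 0.0000
    outer loop
      vertex 29.50 0.00 0.00
      vertex 29.50 27.28 0.00
      vertex 29.50 0.00 22.12
    endloop
  endfacet
endsolid part

The G0 Z moves step by Δz≈3.69 mm. The G1 loops shrink linearly with z, so the solid tapers from its base footprint up to z≈22.1. Closing with a flat bottom cap and the tapered top and triangulating gives 8 facets — a wedge (ramp): 29.5 × 27.3 mm base, rising to 22.1 mm along the y=0 edge and sloping linearly to z=0 at y=27.3.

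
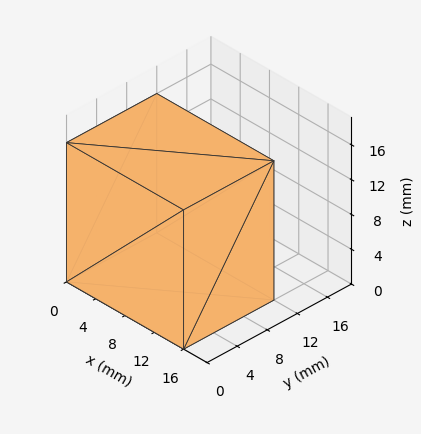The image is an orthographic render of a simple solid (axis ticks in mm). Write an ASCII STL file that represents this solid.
Reading the render: the shape is a rectangular box, roughly 16 × 12 mm footprint and 16 mm tall (dimensions read to the nearest mm from the axis ticks). For the STL, each face is triangulated and given an outward normal.

solid part
  facet normal 0.0000 0.0000 -1.0000
    outer loop
      vertex 16.000 12.000 0.000
      vertex 16.000 0.000 0.000
      vertex 0.000 0.000 0.000
    endloop
  endfacet
  facet normal 0.0000 0.0000 -1.0000
    outer loop
      vertex 0.000 12.000 0.000
      vertex 16.000 12.000 0.000
      vertex 0.000 0.000 0.000
    endloop
  endfacet
  facet normal 0.0000 0.0000 1.0000
    outer loop
      vertex 0.000 0.000 16.000
      vertex 16.000 0.000 16.000
      vertex 16.000 12.000 16.000
    endloop
  endfacet
  facet normal 0.0000 0.0000 1.0000
    outer loop
      vertex 0.000 0.000 16.000
      vertex 16.000 12.000 16.000
      vertex 0.000 12.000 16.000
    endloop
  endfacet
  facet normal 0.0000 -1.0000 0.0000
    outer loop
      vertex 0.000 0.000 0.000
      vertex 16.000 0.000 0.000
      vertex 16.000 0.000 16.000
    endloop
  endfacet
  facet normal 0.0000 -1.0000 0.0000
    outer loop
      vertex 0.000 0.000 0.000
      vertex 16.000 0.000 16.000
      vertex 0.000 0.000 16.000
    endloop
  endfacet
  facet normal 0.0000 1.0000 0.0000
    outer loop
      vertex 16.000 12.000 16.000
      vertex 16.000 12.000 0.000
      vertex 0.000 12.000 0.000
    endloop
  endfacet
  facet normal 0.0000 1.0000 0.0000
    outer loop
      vertex 0.000 12.000 16.000
      vertex 16.000 12.000 16.000
      vertex 0.000 12.000 0.000
    endloop
  endfacet
  facet normal -1.0000 0.0000 0.0000
    outer loop
      vertex 0.000 12.000 16.000
      vertex 0.000 12.000 0.000
      vertex 0.000 0.000 0.000
    endloop
  endfacet
  facet normal -1.0000 0.0000 0.0000
    outer loop
      vertex 0.000 0.000 16.000
      vertex 0.000 12.000 16.000
      vertex 0.000 0.000 0.000
    endloop
  endfacet
  facet normal 1.0000 0.0000 0.0000
    outer loop
      vertex 16.000 0.000 0.000
      vertex 16.000 12.000 0.000
      vertex 16.000 12.000 16.000
    endloop
  endfacet
  facet normal 1.0000 0.0000 0.0000
    outer loop
      vertex 16.000 0.000 0.000
      vertex 16.000 12.000 16.000
      vertex 16.000 0.000 16.000
    endloop
  endfacet
endsolid part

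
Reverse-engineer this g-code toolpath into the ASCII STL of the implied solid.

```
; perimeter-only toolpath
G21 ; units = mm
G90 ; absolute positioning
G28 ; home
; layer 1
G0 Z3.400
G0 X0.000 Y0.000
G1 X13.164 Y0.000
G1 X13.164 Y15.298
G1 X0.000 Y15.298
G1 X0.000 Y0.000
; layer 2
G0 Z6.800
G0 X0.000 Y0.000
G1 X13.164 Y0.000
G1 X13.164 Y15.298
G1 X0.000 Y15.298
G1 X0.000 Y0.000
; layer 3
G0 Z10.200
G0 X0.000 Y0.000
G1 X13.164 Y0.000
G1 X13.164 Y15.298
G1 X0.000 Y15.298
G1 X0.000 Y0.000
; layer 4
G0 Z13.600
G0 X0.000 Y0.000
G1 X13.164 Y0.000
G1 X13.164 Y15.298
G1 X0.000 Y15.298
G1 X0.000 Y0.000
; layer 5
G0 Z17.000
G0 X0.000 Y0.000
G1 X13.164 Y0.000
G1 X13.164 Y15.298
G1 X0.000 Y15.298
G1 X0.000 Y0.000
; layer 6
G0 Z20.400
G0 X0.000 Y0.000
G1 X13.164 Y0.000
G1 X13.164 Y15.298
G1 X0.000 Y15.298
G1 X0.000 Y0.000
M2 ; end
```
solid part
  facet normal 0.0000 0.0000 -1.0000
    outer loop
      vertex 13.164 15.298 0.000
      vertex 13.164 0.000 0.000
      vertex 0.000 0.000 0.000
    endloop
  endfacet
  facet normal 0.0000 0.0000 -1.0000
    outer loop
      vertex 0.000 15.298 0.000
      vertex 13.164 15.298 0.000
      vertex 0.000 0.000 0.000
    endloop
  endfacet
  facet normal 0.0000 0.0000 1.0000
    outer loop
      vertex 0.000 0.000 20.400
      vertex 13.164 0.000 20.400
      vertex 13.164 15.298 20.400
    endloop
  endfacet
  facet normal 0.0000 0.0000 1.0000
    outer loop
      vertex 0.000 0.000 20.400
      vertex 13.164 15.298 20.400
      vertex 0.000 15.298 20.400
    endloop
  endfacet
  facet normal 0.0000 -1.0000 0.0000
    outer loop
      vertex 0.000 0.000 0.000
      vertex 13.164 0.000 0.000
      vertex 13.164 0.000 20.400
    endloop
  endfacet
  facet normal 0.0000 -1.0000 0.0000
    outer loop
      vertex 0.000 0.000 0.000
      vertex 13.164 0.000 20.400
      vertex 0.000 0.000 20.400
    endloop
  endfacet
  facet normal 0.0000 1.0000 0.0000
    outer loop
      vertex 13.164 15.298 20.400
      vertex 13.164 15.298 0.000
      vertex 0.000 15.298 0.000
    endloop
  endfacet
  facet normal 0.0000 1.0000 0.0000
    outer loop
      vertex 0.000 15.298 20.400
      vertex 13.164 15.298 20.400
      vertex 0.000 15.298 0.000
    endloop
  endfacet
  facet normal -1.0000 0.0000 0.0000
    outer loop
      vertex 0.000 15.298 20.400
      vertex 0.000 15.298 0.000
      vertex 0.000 0.000 0.000
    endloop
  endfacet
  facet normal -1.0000 0.0000 0.0000
    outer loop
      vertex 0.000 0.000 20.400
      vertex 0.000 15.298 20.400
      vertex 0.000 0.000 0.000
    endloop
  endfacet
  facet normal 1.0000 0.0000 0.0000
    outer loop
      vertex 13.164 0.000 0.000
      vertex 13.164 15.298 0.000
      vertex 13.164 15.298 20.400
    endloop
  endfacet
  facet normal 1.0000 0.0000 0.0000
    outer loop
      vertex 13.164 0.000 0.000
      vertex 13.164 15.298 20.400
      vertex 13.164 0.000 20.400
    endloop
  endfacet
endsolid part

The G0 Z moves step by Δz≈3.400 mm. Every layer's G1 loop is the same polygon, so the solid is a straight extrusion of it from z=0 to z≈20.4. Closing with flat bottom and top caps and triangulating gives 12 facets — a rectangular box, roughly 13.2 × 15.3 mm footprint and 20.4 mm tall.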